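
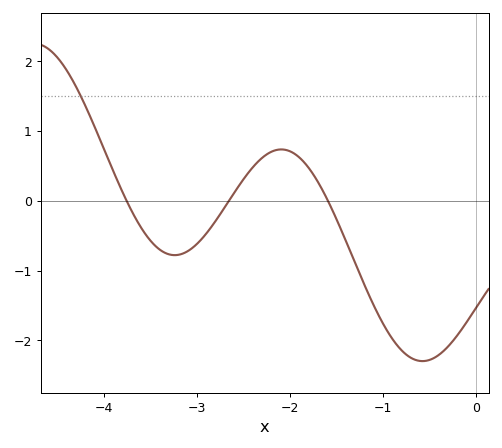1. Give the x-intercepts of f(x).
-3.75, -2.65, -1.59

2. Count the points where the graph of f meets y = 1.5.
1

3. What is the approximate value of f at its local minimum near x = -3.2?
-0.778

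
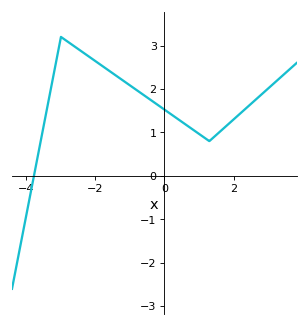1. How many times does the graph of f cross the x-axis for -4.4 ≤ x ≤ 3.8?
1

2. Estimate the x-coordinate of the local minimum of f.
1.3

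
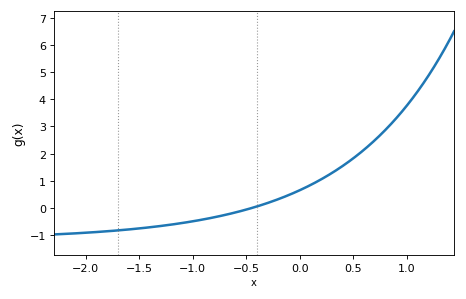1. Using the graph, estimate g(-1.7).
-0.8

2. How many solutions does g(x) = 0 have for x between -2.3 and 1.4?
1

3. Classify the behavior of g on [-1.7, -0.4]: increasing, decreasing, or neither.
increasing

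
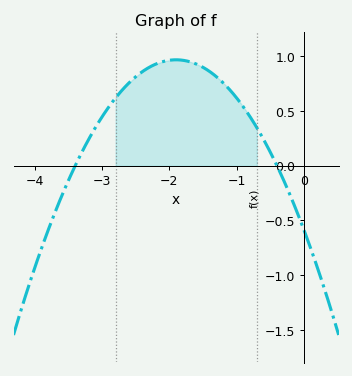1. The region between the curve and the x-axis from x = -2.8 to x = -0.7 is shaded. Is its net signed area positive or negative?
positive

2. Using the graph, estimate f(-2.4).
0.86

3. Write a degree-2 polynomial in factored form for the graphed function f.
y = -0.43(x + 3.4)(x + 0.4)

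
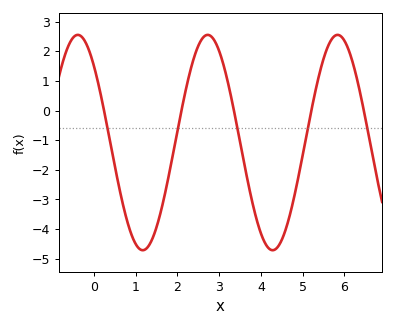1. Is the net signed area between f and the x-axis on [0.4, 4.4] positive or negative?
negative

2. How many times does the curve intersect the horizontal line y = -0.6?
5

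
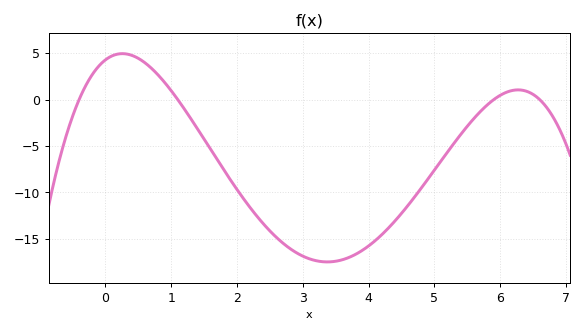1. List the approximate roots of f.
-0.4, 1.2, 6, 6.6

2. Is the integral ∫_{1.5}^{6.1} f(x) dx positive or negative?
negative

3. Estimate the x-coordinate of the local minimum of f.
3.4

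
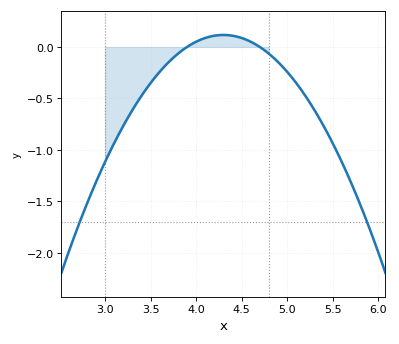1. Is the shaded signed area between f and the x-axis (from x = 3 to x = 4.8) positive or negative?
negative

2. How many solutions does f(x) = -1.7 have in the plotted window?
2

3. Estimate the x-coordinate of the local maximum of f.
4.3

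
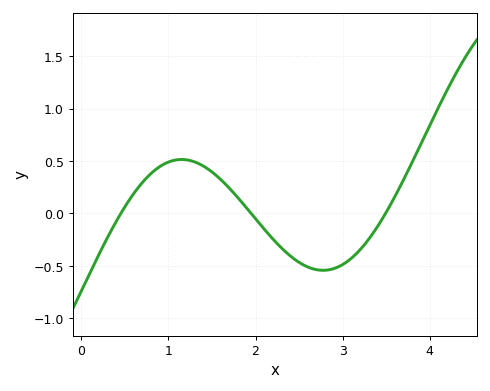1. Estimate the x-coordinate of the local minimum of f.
2.8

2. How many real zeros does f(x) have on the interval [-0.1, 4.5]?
3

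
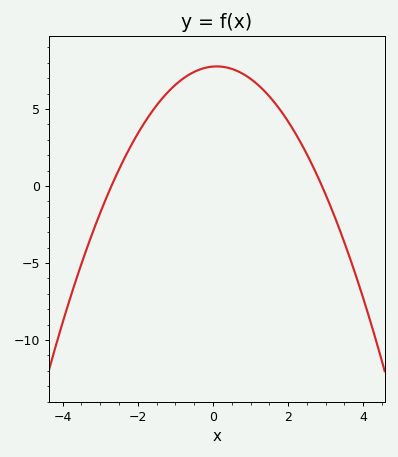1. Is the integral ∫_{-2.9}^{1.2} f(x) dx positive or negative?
positive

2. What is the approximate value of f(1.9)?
4.5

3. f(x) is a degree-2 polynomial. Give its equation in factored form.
y = -0.99(x + 2.7)(x - 2.9)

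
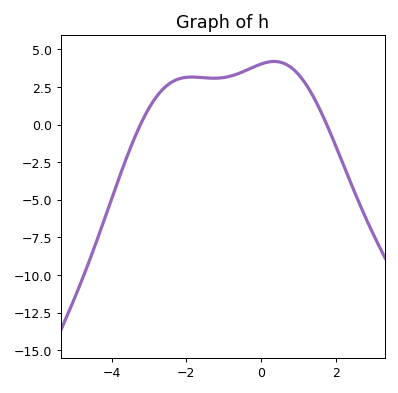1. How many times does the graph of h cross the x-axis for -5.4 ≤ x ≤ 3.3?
2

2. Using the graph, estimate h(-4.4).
-7.74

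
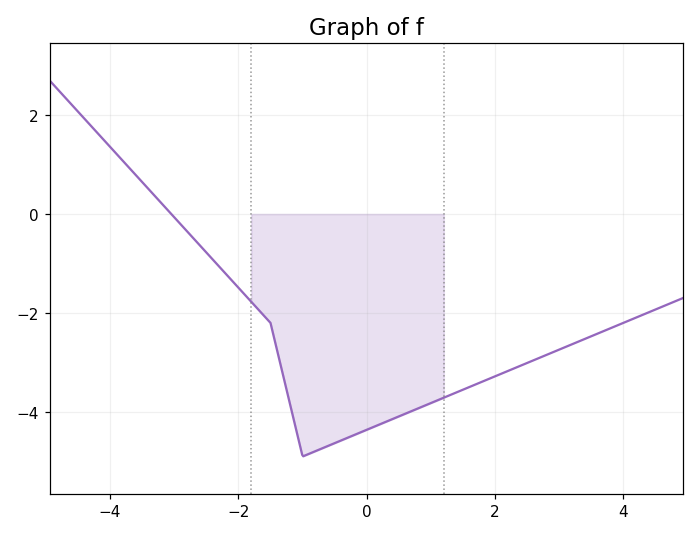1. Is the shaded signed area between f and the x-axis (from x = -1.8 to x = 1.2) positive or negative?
negative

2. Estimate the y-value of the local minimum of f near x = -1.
-4.9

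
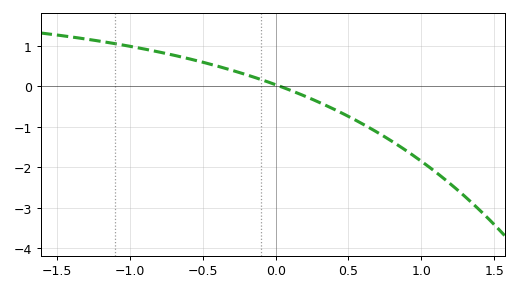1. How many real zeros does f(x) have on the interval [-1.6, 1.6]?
1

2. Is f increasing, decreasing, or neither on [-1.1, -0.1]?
decreasing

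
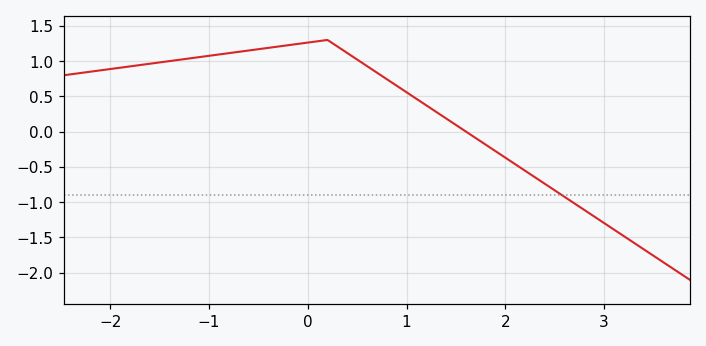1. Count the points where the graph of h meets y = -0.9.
1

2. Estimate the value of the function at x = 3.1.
-1.39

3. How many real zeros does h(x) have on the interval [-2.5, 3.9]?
1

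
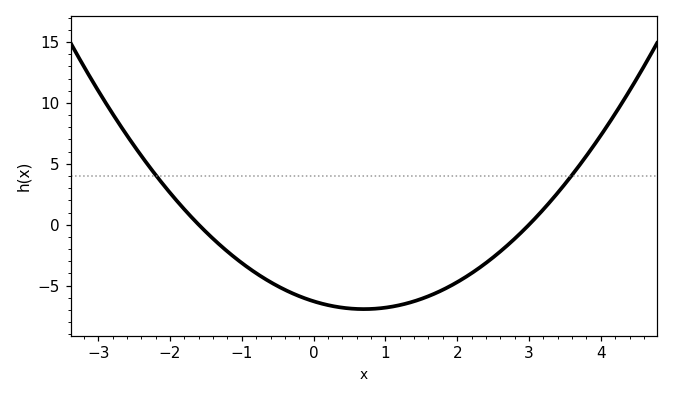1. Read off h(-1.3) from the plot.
-1.5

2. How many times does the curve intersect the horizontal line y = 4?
2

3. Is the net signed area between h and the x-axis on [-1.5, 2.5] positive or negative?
negative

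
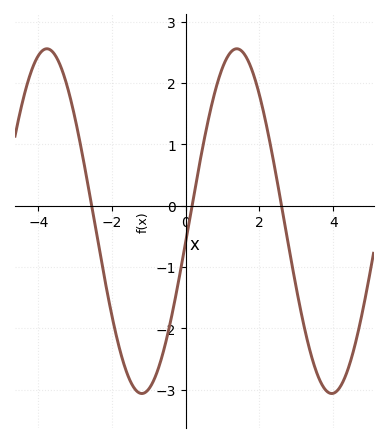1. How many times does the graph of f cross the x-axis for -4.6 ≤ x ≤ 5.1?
3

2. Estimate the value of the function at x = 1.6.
2.5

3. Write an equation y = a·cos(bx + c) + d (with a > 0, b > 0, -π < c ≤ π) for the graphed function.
y = 2.81cos(1.2x - 1.7) - 0.25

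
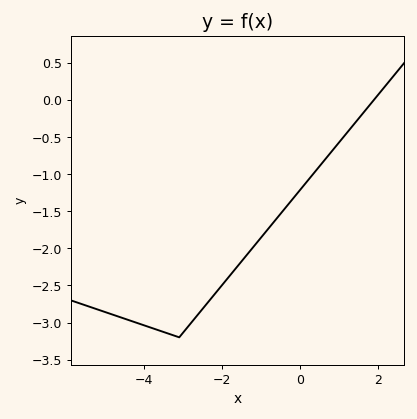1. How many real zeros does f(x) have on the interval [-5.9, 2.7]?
1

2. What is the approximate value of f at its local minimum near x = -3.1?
-3.2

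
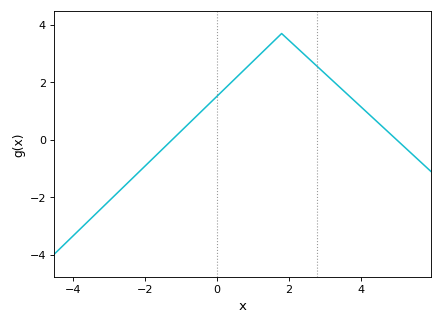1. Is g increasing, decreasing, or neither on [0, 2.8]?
neither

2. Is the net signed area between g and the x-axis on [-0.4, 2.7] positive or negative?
positive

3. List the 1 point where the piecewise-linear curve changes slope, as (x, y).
(1.8, 3.7)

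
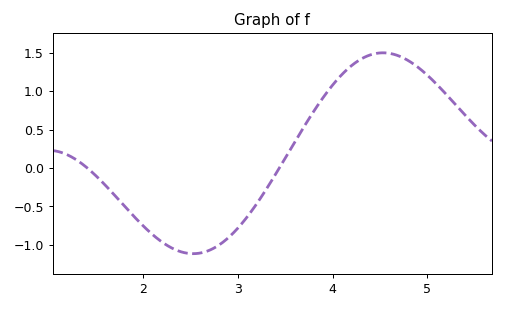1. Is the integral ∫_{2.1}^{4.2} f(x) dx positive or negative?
negative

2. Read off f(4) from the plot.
1.08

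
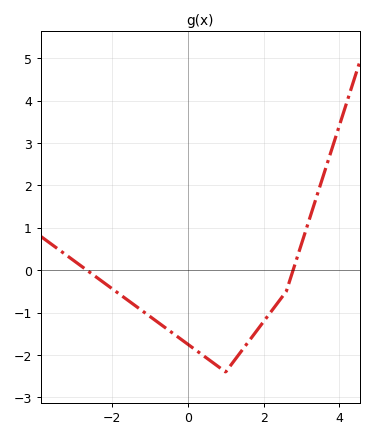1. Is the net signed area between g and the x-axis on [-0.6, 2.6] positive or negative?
negative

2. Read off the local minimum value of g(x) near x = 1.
-2.4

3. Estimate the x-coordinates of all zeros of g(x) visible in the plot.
-2.66, 2.78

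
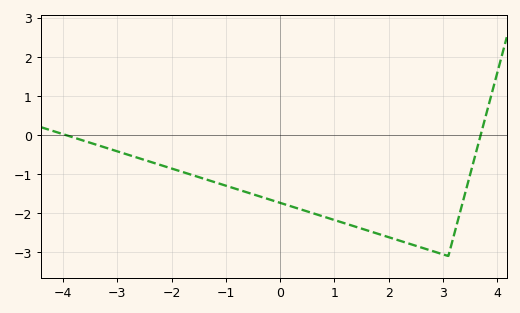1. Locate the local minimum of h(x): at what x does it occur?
3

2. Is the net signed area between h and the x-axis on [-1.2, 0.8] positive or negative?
negative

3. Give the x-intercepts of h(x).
-4, 3.6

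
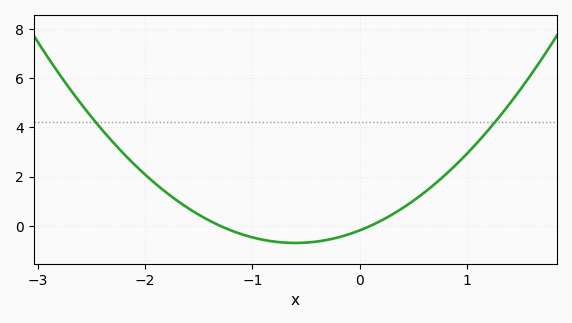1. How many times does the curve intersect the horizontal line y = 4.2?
2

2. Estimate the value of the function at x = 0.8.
2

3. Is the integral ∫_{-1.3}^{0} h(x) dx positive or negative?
negative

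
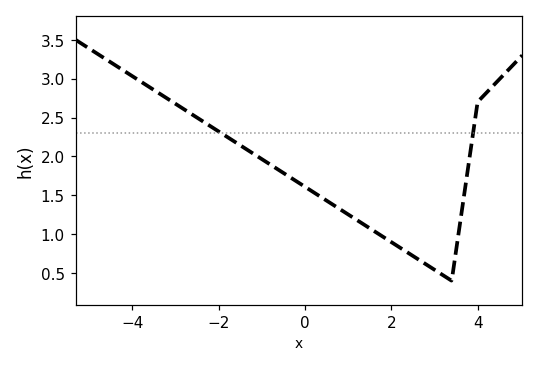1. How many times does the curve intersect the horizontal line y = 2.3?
2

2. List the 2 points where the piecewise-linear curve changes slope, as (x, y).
(3.4, 0.4); (4, 2.7)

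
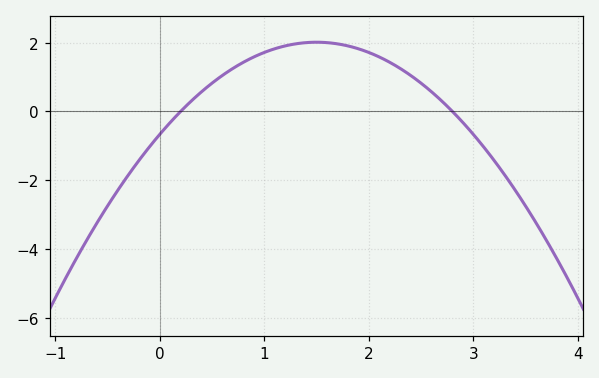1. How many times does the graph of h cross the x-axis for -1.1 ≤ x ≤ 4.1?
2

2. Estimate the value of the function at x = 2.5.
0.821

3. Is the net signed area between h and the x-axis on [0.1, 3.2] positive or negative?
positive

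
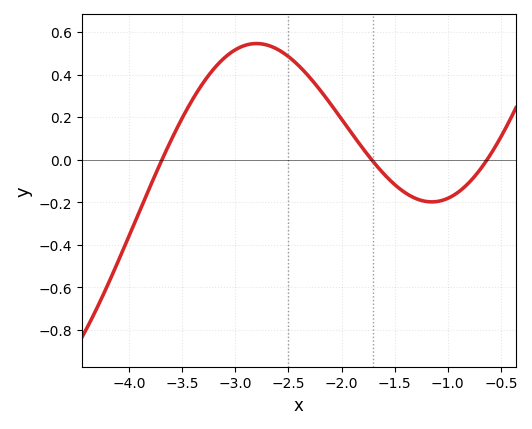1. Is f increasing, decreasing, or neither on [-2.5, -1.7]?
decreasing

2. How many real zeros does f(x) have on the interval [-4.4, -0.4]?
3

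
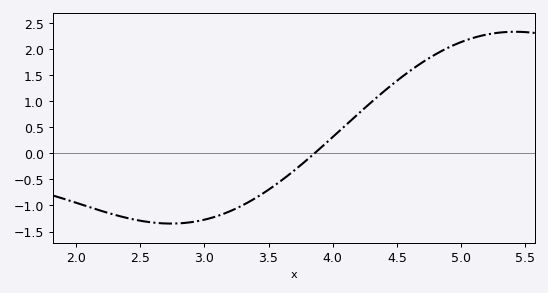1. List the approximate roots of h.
3.9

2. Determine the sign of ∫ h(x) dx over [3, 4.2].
negative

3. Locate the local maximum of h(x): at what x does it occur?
5.4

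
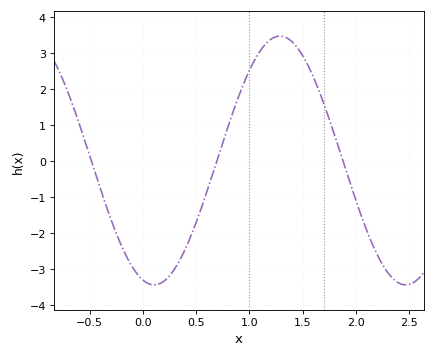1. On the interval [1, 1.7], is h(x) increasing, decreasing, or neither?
neither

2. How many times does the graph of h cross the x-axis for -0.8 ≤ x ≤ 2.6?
3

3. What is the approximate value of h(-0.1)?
-2.9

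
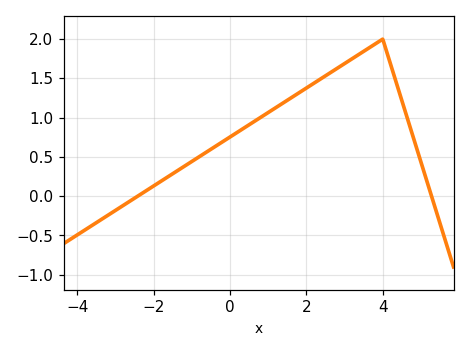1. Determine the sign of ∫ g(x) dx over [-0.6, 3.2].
positive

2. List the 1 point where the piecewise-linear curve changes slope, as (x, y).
(4, 2)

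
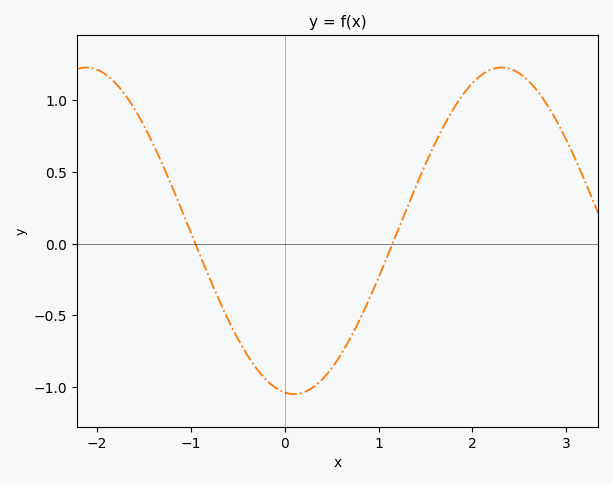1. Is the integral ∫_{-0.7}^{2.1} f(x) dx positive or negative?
negative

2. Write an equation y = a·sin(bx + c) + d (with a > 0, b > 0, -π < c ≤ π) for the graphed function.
y = 1.14sin(1.4x - 1.7) + 0.09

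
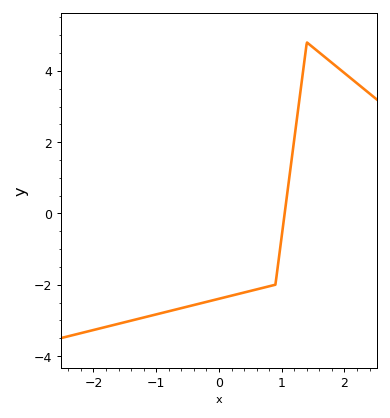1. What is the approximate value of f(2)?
4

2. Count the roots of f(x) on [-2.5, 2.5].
1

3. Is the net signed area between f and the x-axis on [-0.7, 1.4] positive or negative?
negative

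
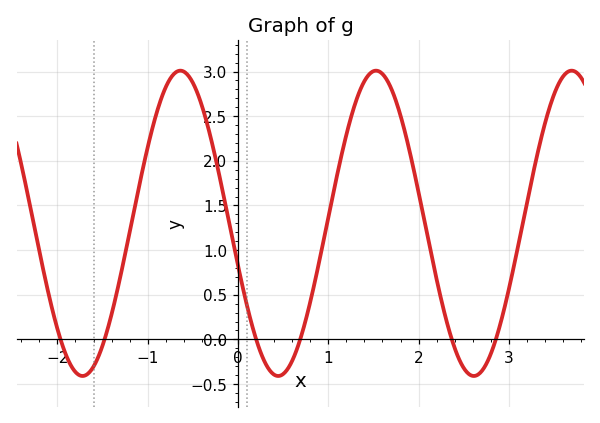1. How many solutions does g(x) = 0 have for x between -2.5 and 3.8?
6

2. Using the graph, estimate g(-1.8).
-0.366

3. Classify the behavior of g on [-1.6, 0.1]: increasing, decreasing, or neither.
neither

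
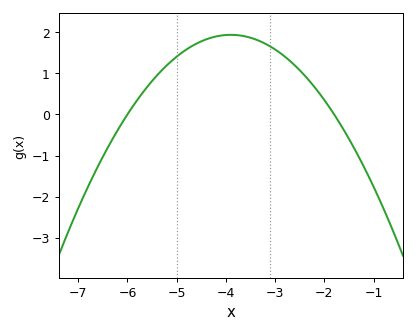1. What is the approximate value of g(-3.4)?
1.83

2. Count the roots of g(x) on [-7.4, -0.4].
2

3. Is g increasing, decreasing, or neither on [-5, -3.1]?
neither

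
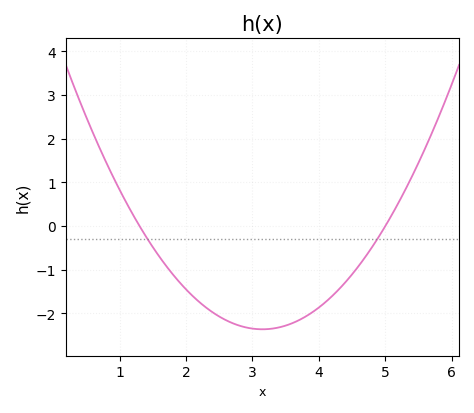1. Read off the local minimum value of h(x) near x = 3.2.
-2.36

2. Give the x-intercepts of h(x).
1.3, 5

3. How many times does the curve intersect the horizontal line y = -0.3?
2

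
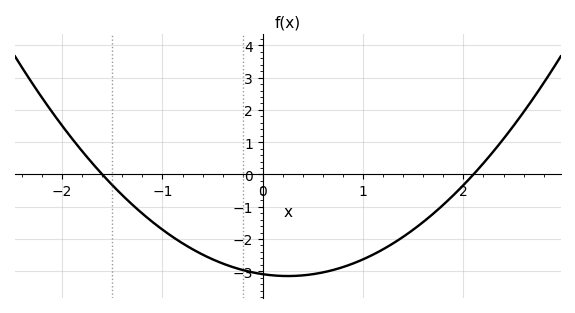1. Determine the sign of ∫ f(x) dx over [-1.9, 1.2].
negative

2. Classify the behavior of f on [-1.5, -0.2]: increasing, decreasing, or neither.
decreasing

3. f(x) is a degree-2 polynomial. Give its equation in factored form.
y = 0.92(x + 1.6)(x - 2.1)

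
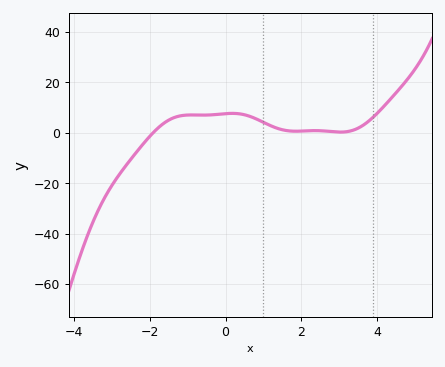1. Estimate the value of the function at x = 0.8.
5.57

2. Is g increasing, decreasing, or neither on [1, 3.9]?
neither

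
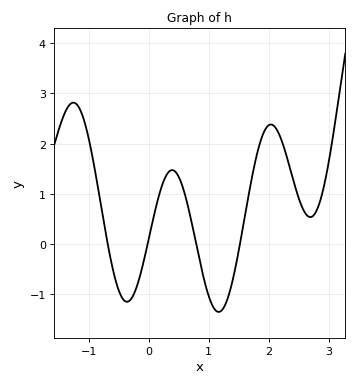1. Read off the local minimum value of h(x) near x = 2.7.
0.5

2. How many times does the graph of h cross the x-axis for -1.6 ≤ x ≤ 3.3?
4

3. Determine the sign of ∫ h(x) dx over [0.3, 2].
positive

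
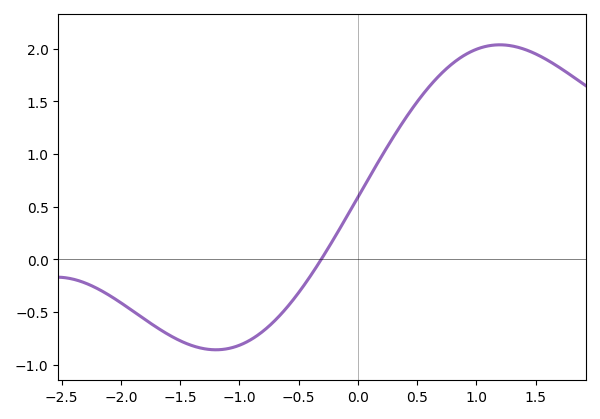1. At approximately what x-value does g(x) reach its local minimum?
-1.2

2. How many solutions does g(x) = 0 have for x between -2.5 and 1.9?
1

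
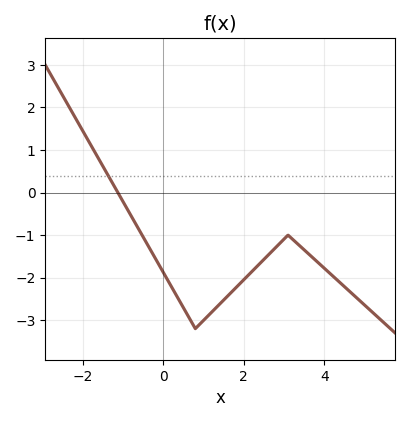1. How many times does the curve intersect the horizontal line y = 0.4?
1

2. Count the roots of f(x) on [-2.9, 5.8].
1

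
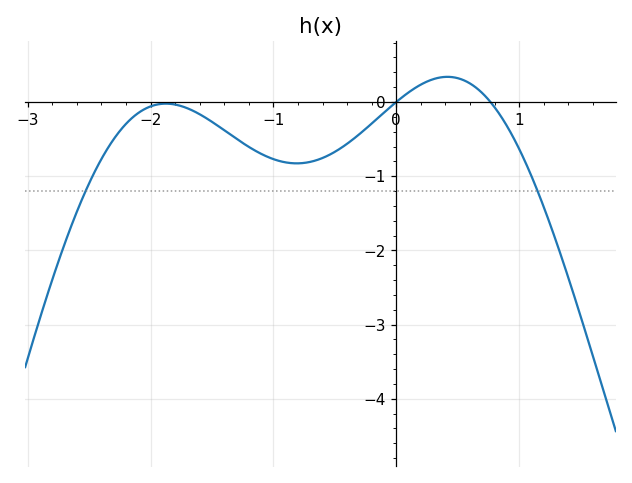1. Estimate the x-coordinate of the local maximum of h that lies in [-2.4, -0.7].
-1.9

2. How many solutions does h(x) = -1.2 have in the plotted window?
2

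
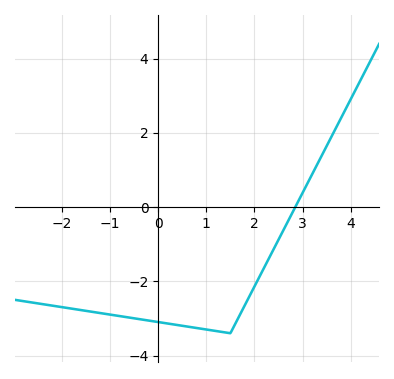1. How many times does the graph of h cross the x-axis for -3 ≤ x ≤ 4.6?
1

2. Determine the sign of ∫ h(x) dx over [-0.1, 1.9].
negative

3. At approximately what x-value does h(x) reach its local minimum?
1.5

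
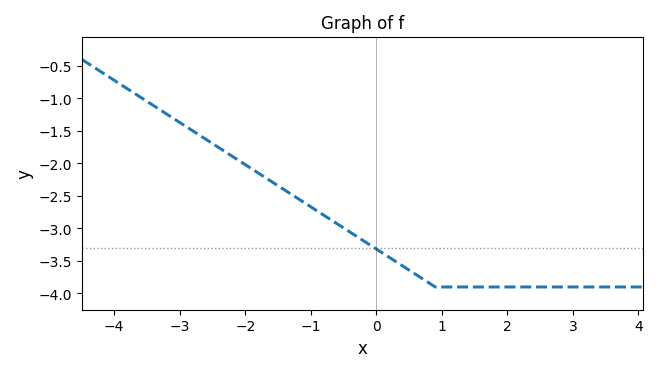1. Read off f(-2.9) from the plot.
-1.43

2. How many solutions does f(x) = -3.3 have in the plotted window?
1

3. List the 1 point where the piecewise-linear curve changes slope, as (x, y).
(0.9, -3.9)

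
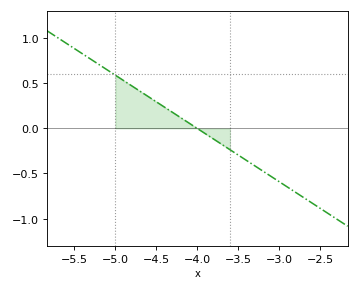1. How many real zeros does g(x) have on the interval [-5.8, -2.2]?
1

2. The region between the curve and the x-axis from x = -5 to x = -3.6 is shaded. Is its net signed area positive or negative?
positive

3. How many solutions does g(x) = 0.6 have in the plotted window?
1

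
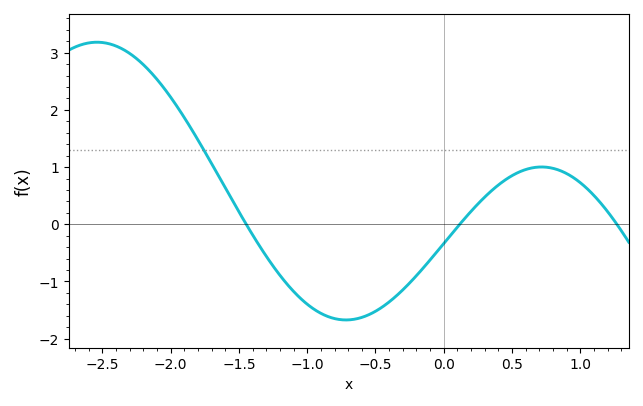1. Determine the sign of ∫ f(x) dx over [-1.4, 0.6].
negative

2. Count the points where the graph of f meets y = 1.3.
1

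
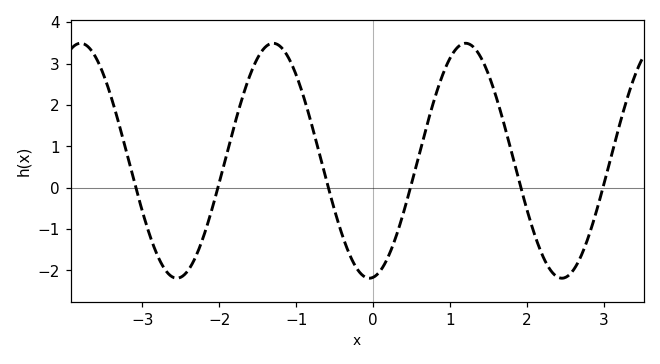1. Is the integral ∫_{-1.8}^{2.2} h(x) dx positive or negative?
positive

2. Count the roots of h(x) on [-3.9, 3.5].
6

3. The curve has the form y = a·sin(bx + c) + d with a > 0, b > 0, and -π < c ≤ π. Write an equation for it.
y = 2.84sin(2.51x - 1.45) + 0.65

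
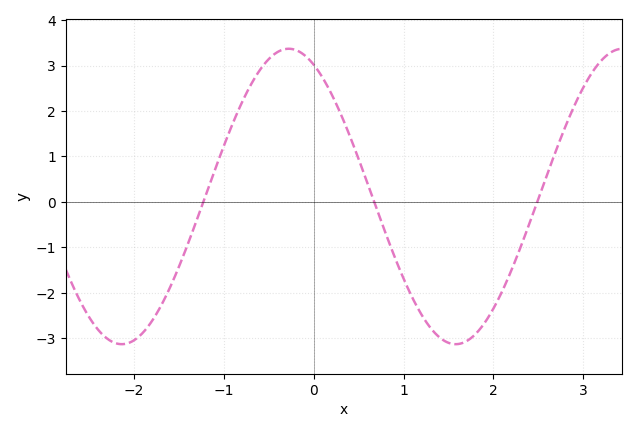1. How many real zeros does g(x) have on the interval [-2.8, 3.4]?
3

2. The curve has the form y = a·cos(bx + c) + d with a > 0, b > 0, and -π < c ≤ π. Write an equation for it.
y = 3.25cos(1.69x + 0.472) + 0.12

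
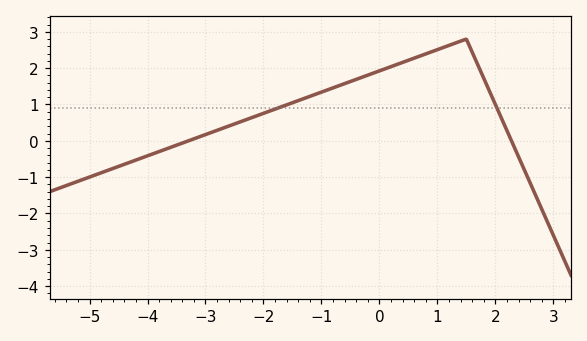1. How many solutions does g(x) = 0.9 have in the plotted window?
2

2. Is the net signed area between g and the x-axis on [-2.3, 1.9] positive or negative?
positive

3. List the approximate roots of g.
-3.2, 2.2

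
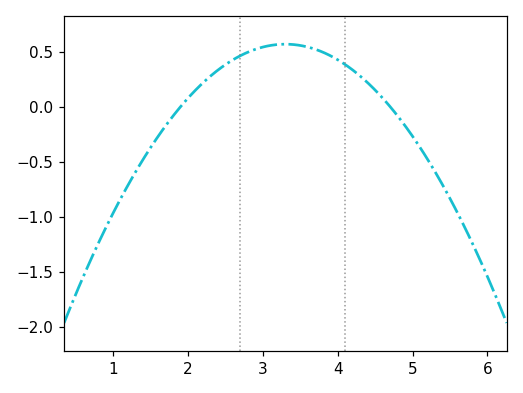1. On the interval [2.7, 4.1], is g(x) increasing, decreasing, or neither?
neither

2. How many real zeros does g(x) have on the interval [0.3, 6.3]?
2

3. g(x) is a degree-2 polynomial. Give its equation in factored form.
y = -0.29(x - 1.9)(x - 4.7)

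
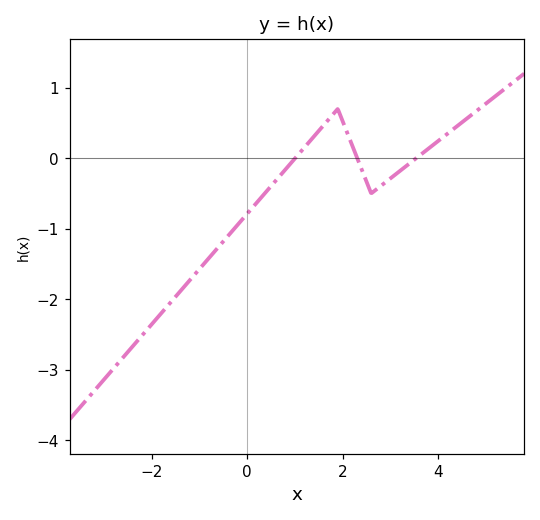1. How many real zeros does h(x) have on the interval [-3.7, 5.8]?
3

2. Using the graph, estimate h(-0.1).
-0.867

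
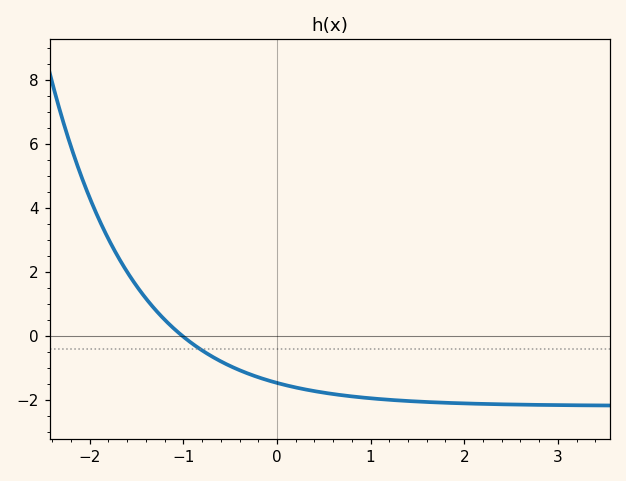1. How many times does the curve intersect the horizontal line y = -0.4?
1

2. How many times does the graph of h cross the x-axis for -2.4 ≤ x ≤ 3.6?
1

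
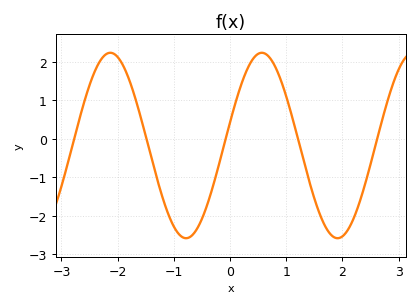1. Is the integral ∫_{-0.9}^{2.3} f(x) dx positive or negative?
negative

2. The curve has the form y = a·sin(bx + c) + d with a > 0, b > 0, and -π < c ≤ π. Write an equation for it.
y = 2.41sin(2.33x + 0.25) - 0.17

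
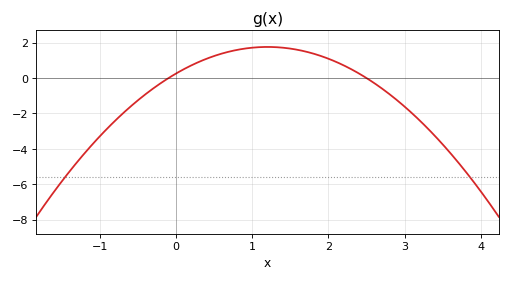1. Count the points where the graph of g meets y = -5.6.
2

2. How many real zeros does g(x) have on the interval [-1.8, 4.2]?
2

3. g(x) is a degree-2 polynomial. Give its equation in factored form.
y = -1.04(x + 0.1)(x - 2.5)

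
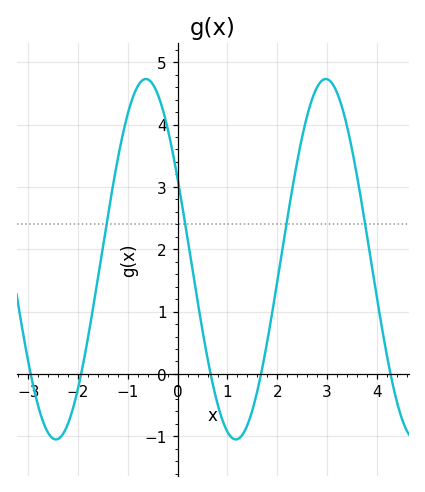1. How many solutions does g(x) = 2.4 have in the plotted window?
4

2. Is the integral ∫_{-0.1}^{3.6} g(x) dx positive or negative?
positive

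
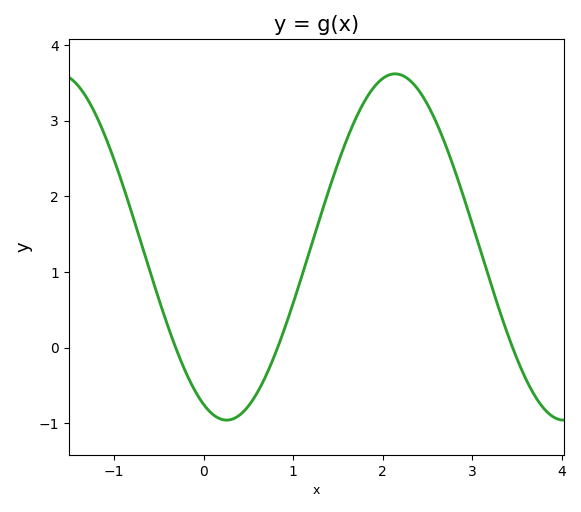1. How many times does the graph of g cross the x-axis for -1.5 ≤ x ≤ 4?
3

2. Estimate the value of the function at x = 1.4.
2.08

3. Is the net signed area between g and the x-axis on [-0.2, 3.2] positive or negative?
positive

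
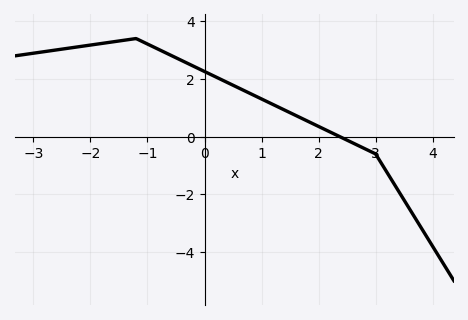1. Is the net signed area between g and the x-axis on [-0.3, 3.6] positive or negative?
positive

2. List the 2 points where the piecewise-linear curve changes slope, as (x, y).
(-1.2, 3.4); (3, -0.6)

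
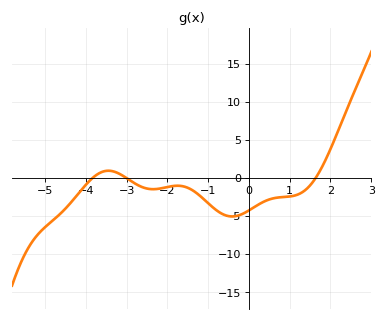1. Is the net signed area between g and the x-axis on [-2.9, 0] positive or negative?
negative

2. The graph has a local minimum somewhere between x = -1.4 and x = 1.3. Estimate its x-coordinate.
-0.411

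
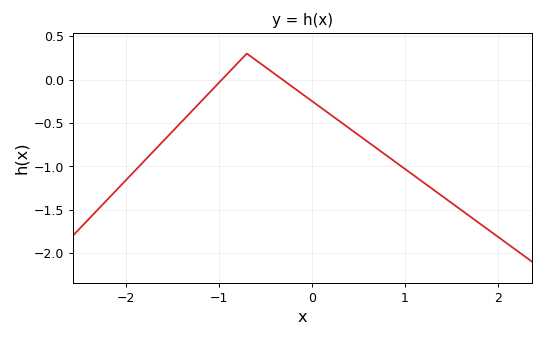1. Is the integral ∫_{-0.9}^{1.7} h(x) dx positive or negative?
negative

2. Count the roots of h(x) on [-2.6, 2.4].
2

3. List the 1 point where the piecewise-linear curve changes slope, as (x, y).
(-0.7, 0.3)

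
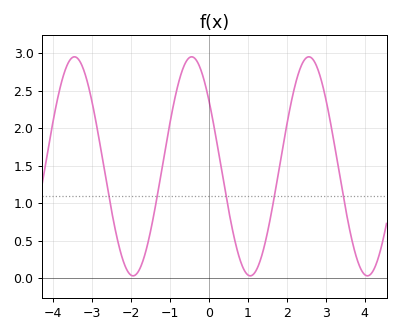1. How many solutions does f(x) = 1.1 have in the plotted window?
5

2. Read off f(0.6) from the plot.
0.65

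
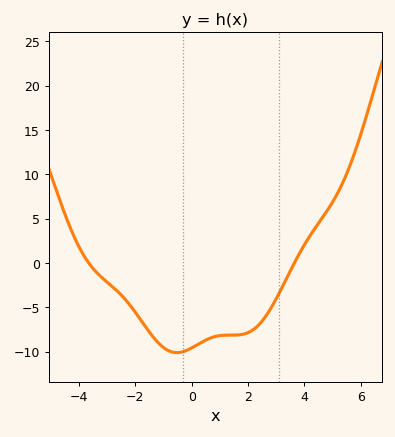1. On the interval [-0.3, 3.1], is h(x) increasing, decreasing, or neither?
neither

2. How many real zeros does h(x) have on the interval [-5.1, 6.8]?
2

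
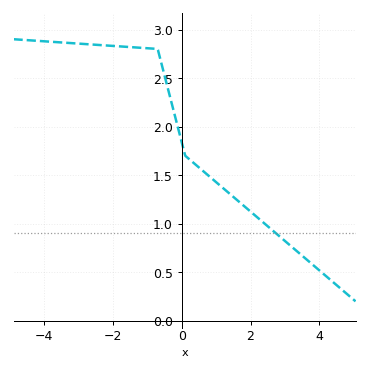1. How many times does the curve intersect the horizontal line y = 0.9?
1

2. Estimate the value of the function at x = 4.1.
0.5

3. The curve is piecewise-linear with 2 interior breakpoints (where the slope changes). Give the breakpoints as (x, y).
(-0.7, 2.8); (0.1, 1.7)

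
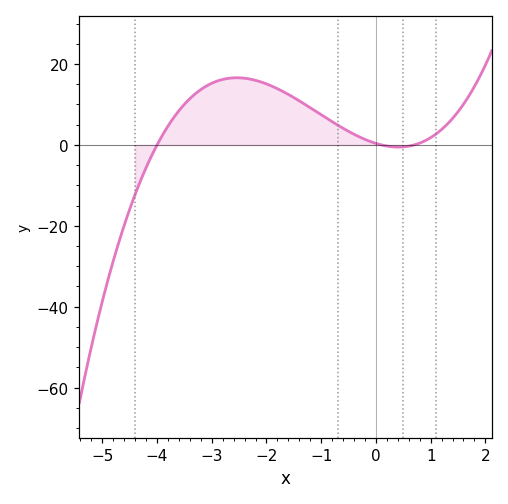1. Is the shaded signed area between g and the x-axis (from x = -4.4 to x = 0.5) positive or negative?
positive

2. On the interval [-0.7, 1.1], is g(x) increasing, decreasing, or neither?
neither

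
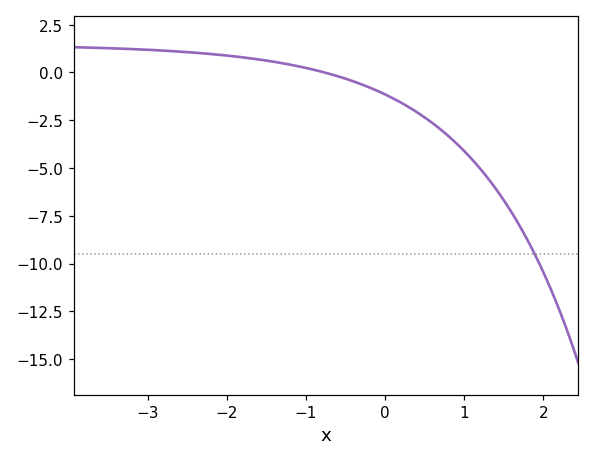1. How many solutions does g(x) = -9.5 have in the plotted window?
1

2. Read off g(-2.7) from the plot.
1.12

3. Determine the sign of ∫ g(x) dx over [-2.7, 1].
negative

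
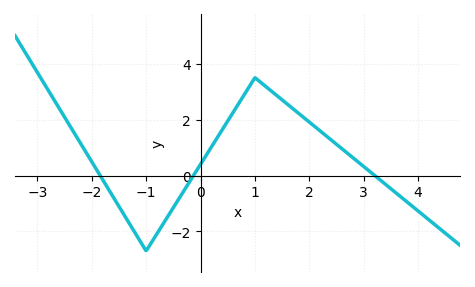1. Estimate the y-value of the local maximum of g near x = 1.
3.4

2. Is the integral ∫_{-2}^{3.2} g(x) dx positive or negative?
positive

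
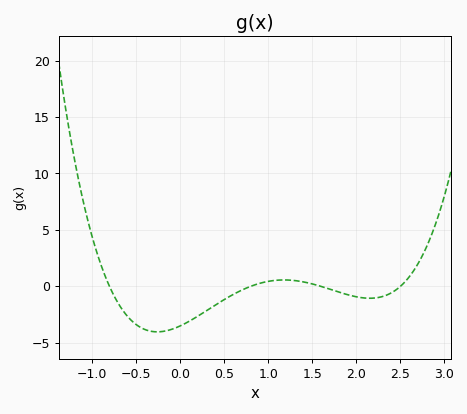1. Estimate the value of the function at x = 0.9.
0.5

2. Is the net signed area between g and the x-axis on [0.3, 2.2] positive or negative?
negative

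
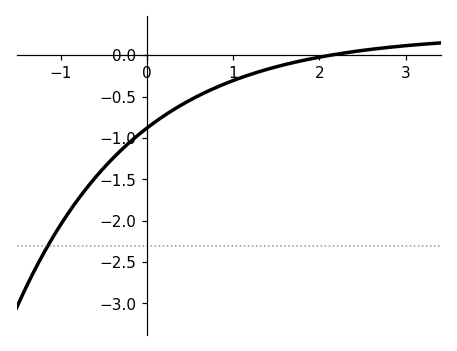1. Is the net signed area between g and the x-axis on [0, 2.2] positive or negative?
negative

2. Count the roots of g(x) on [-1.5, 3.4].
1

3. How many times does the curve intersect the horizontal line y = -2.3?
1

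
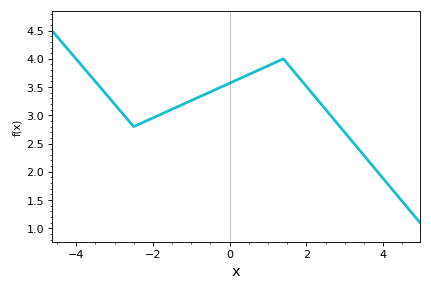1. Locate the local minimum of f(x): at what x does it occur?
-2.6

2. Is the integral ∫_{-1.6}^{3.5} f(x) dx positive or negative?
positive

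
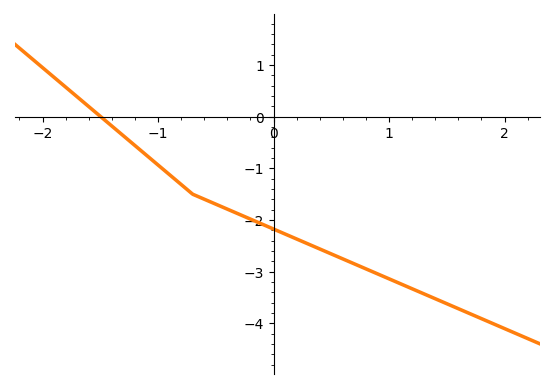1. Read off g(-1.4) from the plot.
-0.18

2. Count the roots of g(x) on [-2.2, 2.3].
1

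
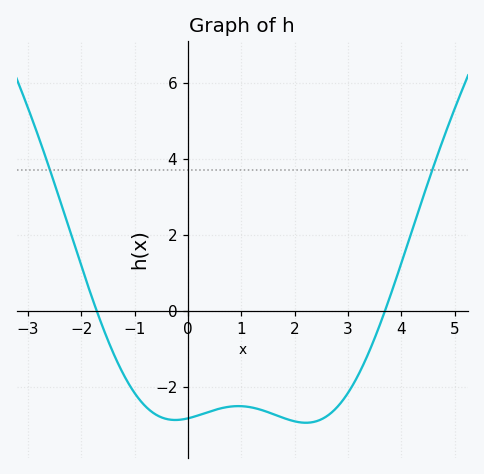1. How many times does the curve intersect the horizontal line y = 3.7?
2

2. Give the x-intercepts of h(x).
-1.8, 3.6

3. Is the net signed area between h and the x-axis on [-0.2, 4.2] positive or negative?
negative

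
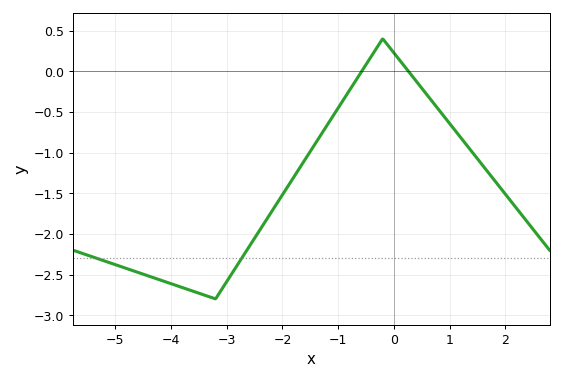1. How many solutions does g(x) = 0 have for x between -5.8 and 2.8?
2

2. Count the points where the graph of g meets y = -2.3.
2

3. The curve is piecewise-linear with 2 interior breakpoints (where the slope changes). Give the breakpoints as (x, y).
(-3.2, -2.8); (-0.2, 0.4)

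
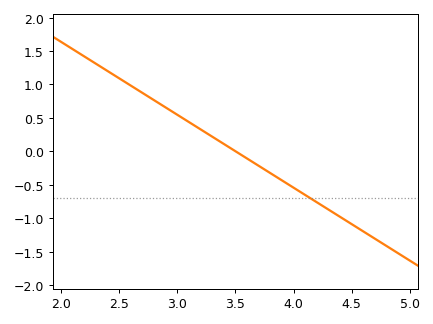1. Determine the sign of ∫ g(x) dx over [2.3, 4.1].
positive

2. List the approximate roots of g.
3.5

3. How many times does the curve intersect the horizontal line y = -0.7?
1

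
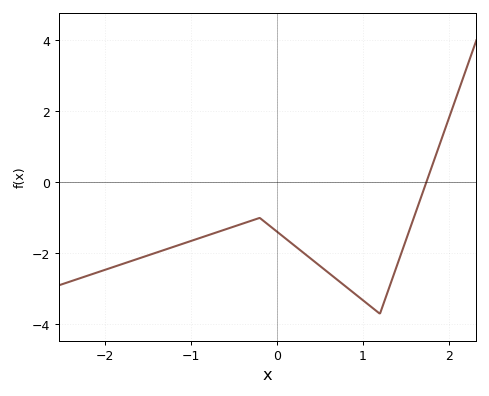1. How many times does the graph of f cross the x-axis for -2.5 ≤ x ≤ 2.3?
1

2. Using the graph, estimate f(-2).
-2.4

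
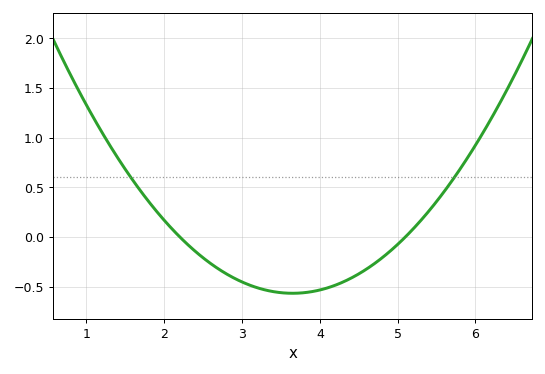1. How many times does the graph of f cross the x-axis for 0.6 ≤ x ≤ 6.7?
2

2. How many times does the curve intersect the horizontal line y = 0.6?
2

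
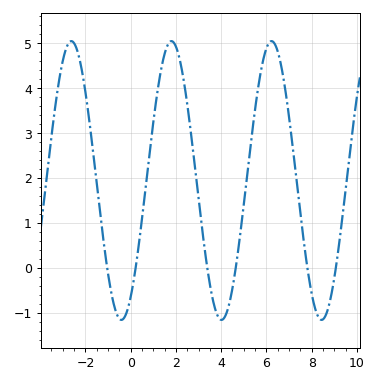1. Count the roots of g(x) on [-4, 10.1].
6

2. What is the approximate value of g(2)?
4.9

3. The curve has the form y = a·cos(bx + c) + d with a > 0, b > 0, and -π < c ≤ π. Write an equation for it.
y = 3.1cos(1.4x - 2.6) + 1.95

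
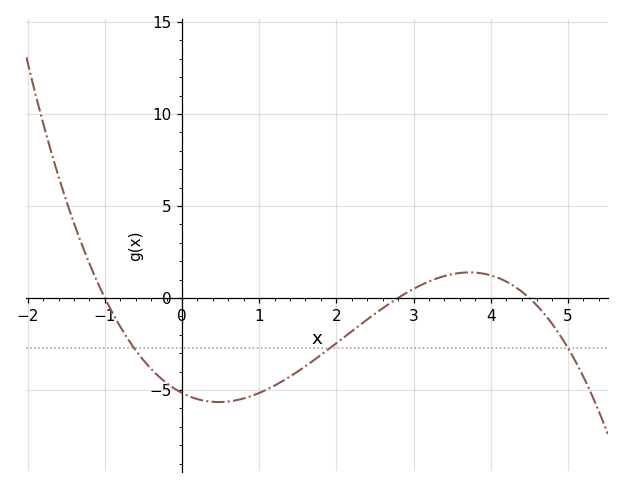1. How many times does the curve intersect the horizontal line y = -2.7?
3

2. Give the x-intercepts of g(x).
-1, 2.8, 4.5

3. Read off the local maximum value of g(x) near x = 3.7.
1.39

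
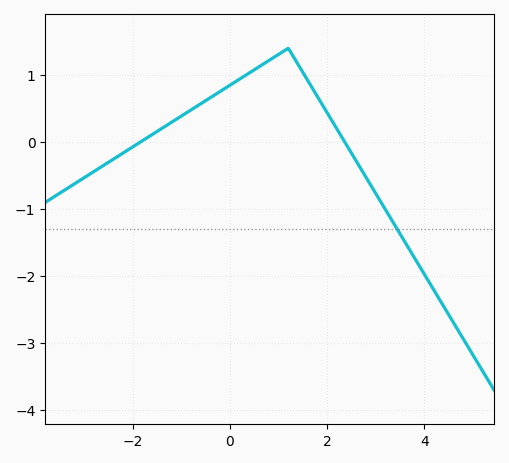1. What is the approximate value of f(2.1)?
0.3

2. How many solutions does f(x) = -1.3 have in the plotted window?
1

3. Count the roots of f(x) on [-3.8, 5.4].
2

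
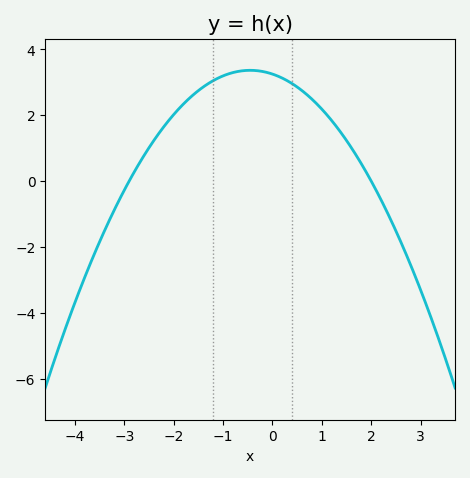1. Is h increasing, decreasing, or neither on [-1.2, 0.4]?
neither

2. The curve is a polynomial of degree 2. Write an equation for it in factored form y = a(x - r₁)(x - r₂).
y = -0.56(x + 2.9)(x - 2)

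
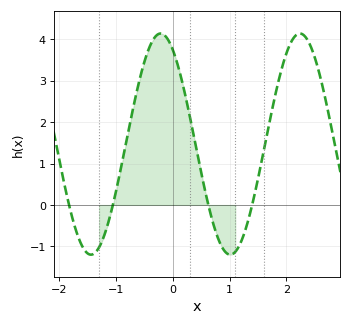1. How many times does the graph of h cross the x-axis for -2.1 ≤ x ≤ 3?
4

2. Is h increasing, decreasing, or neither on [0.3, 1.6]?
neither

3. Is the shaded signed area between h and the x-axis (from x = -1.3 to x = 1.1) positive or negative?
positive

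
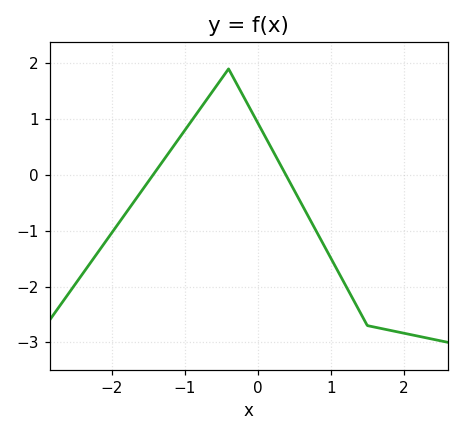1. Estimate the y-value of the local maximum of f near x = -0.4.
1.9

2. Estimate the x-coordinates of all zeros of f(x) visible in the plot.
-1.43, 0.385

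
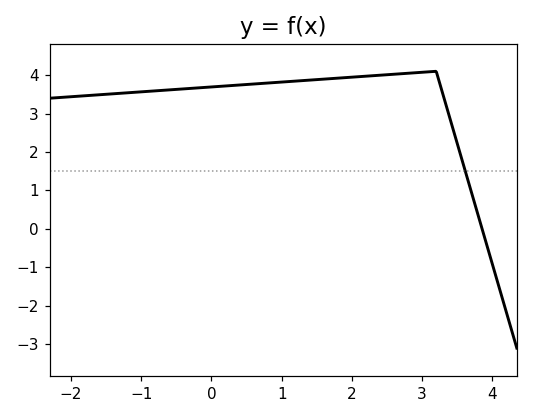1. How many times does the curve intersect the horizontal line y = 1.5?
1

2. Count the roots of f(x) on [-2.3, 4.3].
1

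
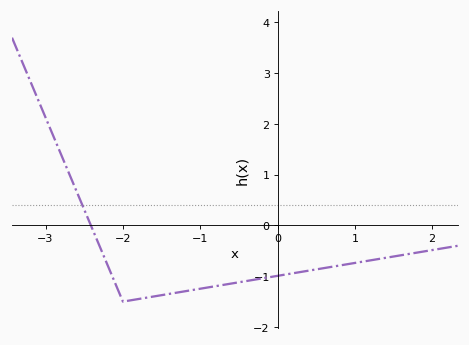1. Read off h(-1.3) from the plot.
-1.32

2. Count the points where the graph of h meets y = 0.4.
1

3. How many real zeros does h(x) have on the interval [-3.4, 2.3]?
1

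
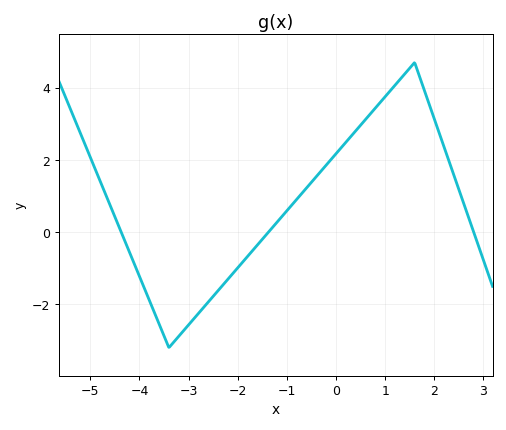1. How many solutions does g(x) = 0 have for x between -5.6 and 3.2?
3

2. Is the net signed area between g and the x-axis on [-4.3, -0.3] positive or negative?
negative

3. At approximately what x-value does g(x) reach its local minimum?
-3.4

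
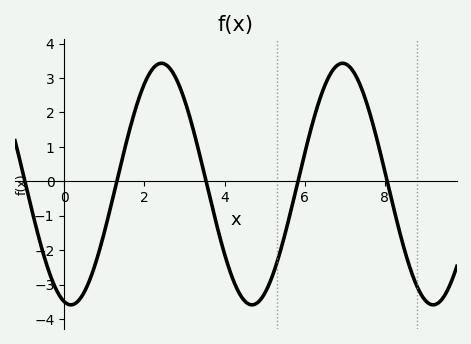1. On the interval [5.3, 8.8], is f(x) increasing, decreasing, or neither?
neither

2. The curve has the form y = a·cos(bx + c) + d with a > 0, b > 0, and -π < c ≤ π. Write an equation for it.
y = 3.51cos(1.39x + 2.91) - 0.08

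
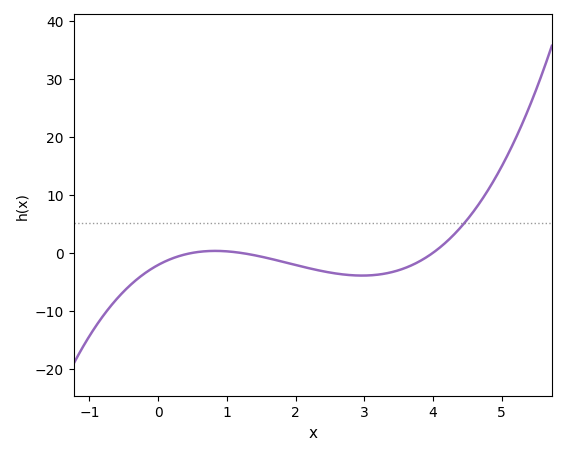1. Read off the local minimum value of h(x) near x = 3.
-4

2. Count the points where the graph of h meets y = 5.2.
1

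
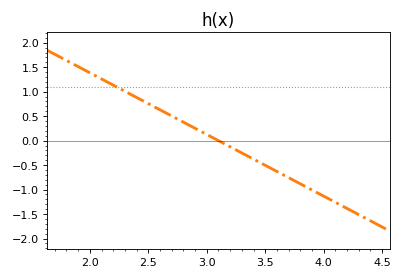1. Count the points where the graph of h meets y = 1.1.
1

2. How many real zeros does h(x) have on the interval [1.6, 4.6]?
1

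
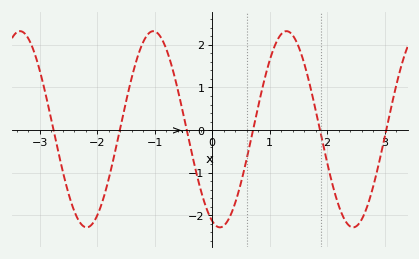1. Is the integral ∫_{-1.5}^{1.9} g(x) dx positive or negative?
positive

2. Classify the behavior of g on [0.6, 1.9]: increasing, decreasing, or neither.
neither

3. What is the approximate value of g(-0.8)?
1.9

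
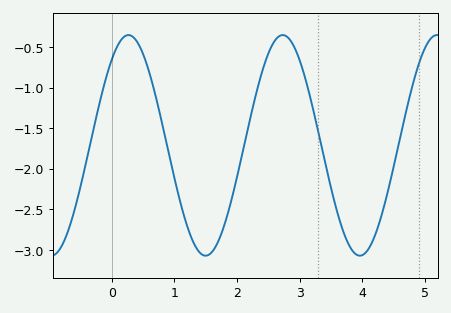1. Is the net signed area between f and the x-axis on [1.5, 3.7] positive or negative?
negative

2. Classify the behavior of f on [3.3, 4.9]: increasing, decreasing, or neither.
neither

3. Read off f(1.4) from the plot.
-3.05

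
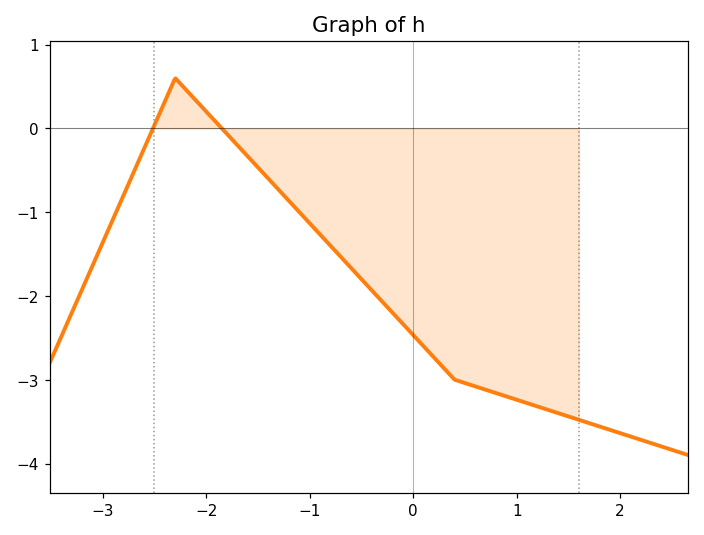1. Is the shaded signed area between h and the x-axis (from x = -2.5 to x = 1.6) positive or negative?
negative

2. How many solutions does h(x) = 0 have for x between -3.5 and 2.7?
2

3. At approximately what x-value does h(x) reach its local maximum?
-2.3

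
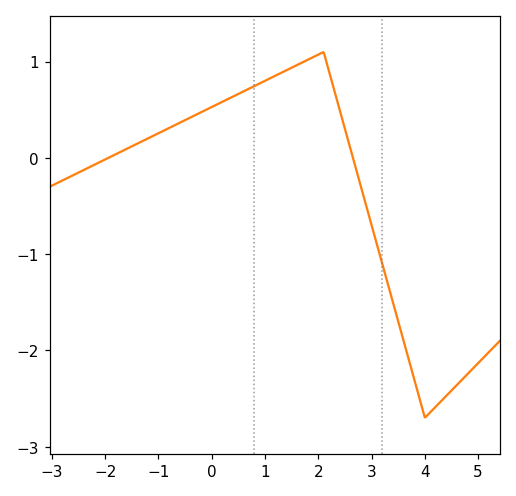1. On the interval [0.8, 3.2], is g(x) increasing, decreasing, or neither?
neither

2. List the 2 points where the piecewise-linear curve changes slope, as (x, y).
(2.1, 1.1); (4, -2.7)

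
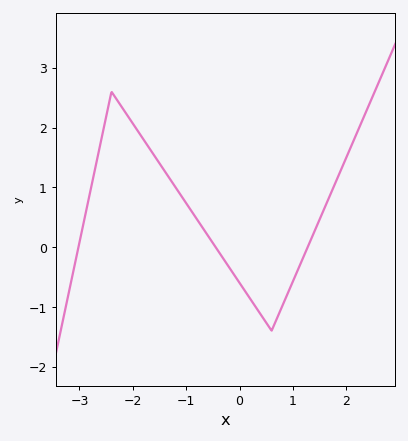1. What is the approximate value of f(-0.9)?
0.6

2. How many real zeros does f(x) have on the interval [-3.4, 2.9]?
3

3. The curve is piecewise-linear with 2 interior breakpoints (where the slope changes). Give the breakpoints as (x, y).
(-2.4, 2.6); (0.6, -1.4)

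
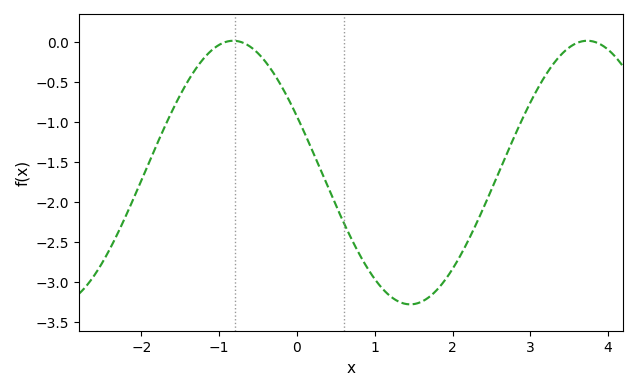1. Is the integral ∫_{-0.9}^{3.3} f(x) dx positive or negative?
negative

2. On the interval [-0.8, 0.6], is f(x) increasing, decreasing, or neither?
decreasing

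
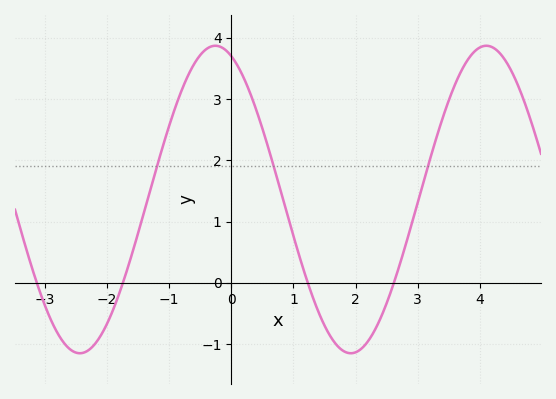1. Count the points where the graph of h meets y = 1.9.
3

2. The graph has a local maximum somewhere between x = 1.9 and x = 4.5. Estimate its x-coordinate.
4.11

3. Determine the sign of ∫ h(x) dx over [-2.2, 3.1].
positive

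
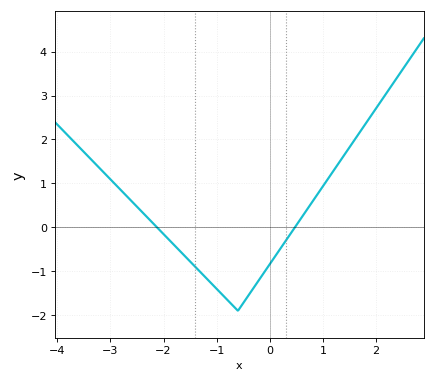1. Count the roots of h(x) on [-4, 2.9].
2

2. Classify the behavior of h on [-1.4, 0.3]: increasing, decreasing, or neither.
neither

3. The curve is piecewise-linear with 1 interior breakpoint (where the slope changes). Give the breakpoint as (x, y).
(-0.6, -1.9)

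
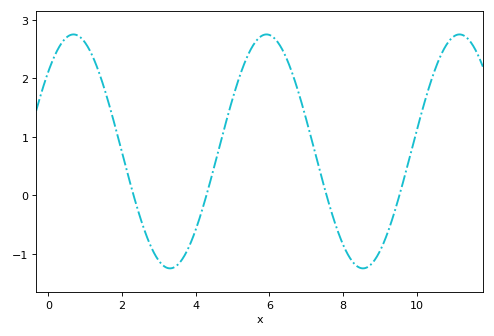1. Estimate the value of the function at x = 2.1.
0.5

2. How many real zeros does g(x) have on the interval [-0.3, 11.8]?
4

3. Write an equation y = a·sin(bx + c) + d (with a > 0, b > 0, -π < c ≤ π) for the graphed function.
y = 2sin(1.2x + 0.75) + 0.75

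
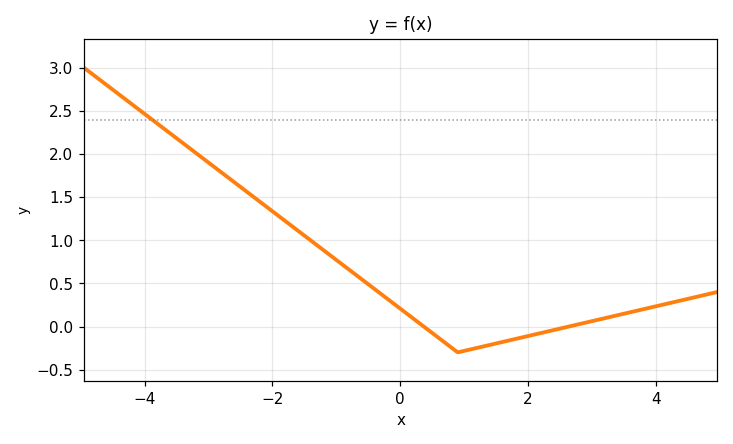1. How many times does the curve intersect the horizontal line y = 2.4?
1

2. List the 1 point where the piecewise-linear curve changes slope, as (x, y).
(0.9, -0.3)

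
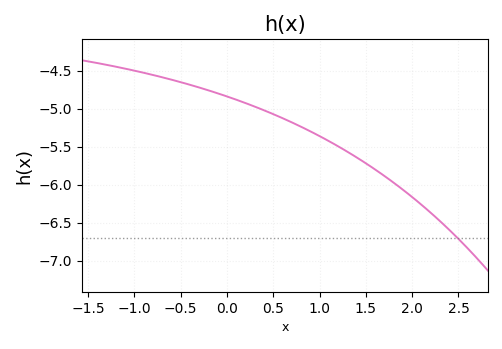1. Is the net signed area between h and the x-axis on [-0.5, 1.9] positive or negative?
negative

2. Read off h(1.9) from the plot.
-6.07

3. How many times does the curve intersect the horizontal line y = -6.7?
1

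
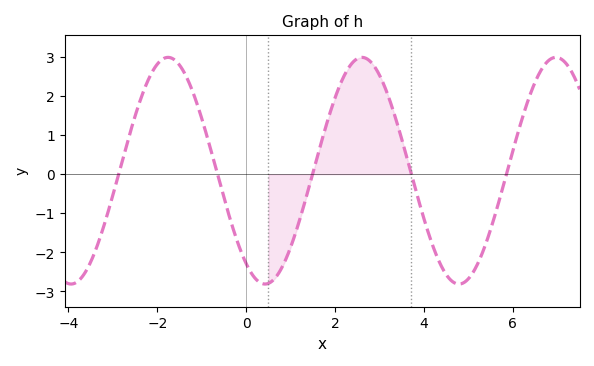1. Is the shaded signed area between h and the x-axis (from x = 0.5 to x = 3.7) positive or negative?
positive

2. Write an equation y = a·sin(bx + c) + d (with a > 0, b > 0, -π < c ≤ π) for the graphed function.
y = 2.9sin(1.44x - 2.18) + 0.09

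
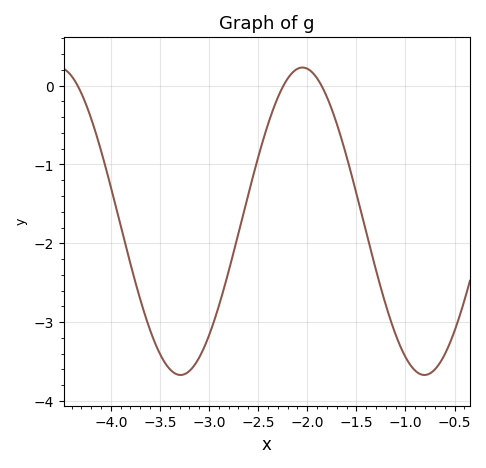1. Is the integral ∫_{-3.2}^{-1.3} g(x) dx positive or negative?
negative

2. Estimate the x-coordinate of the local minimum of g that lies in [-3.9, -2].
-3.3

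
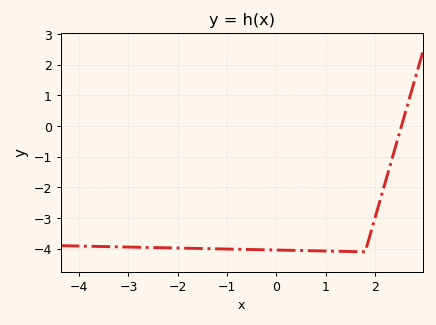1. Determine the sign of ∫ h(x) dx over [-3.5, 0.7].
negative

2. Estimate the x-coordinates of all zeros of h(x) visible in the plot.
2.53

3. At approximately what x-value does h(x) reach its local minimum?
1.8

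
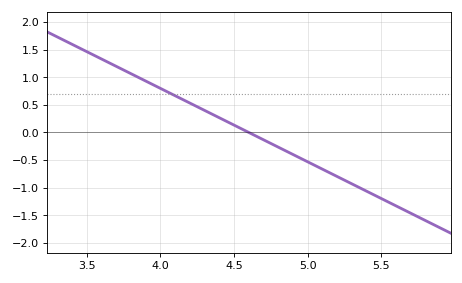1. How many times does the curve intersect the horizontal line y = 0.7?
1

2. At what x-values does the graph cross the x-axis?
4.6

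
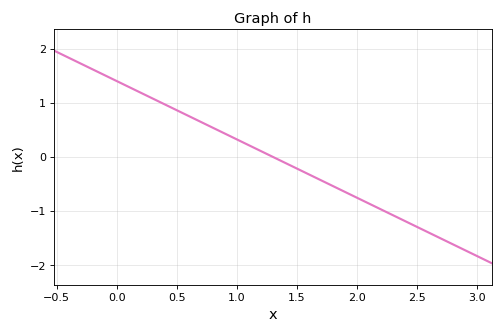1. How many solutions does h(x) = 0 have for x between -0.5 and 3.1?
1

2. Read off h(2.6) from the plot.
-1.4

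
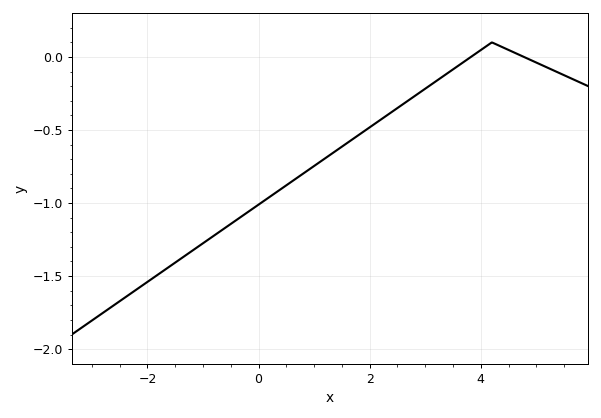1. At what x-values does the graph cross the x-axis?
3.82, 4.78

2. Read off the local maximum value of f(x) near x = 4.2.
0.1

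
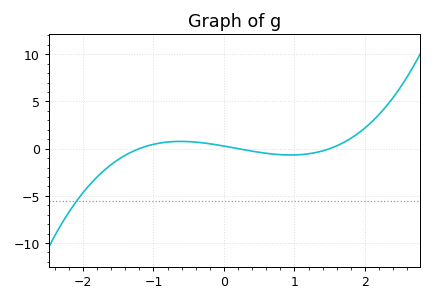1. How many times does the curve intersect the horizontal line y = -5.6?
1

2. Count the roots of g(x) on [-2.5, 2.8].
3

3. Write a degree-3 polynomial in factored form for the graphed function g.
y = 0.76(x + 1.2)(x - 0.2)(x - 1.5)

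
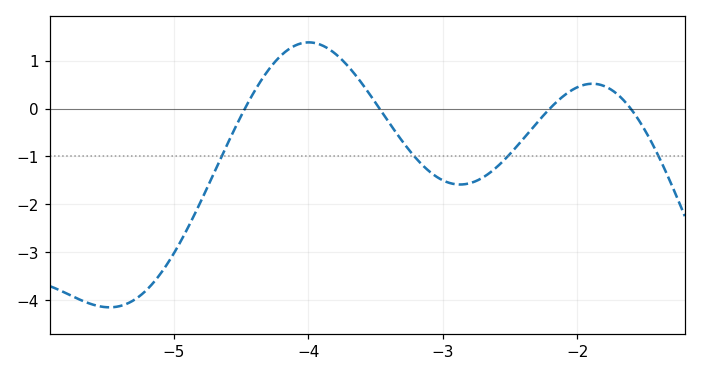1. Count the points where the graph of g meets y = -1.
4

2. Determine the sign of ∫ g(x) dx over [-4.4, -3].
positive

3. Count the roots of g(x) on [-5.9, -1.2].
4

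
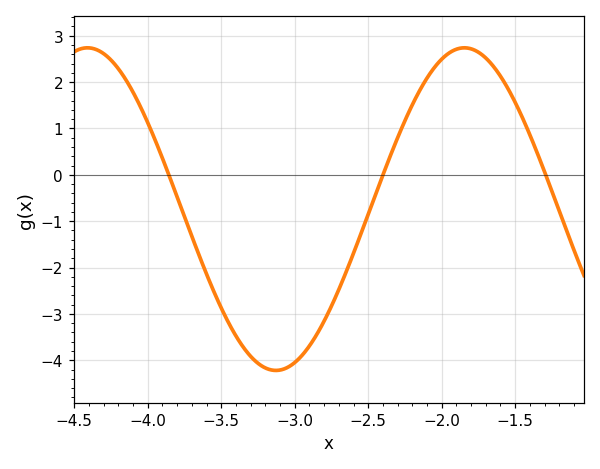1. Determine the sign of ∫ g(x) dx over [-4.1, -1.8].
negative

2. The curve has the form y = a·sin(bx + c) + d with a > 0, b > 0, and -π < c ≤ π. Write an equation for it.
y = 3.48sin(2.45x - 0.19) - 0.74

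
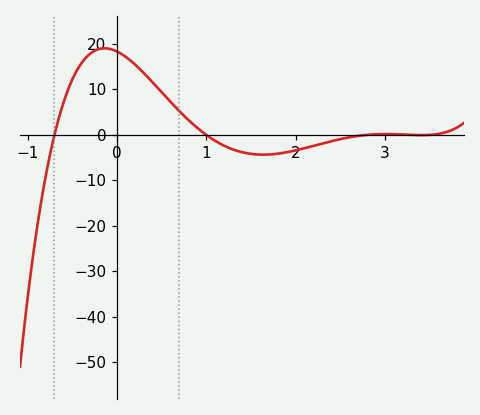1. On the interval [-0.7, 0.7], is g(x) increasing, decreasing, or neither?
neither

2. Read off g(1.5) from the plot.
-4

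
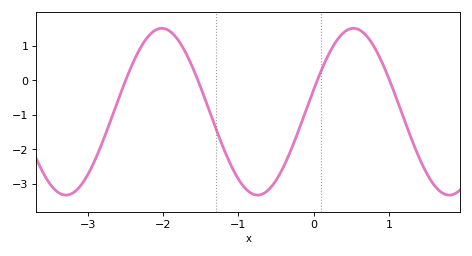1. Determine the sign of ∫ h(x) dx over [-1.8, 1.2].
negative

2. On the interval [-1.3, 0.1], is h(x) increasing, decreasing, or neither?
neither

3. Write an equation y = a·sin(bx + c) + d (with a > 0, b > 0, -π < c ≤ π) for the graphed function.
y = 2.41sin(2.5x + 0.27) - 0.91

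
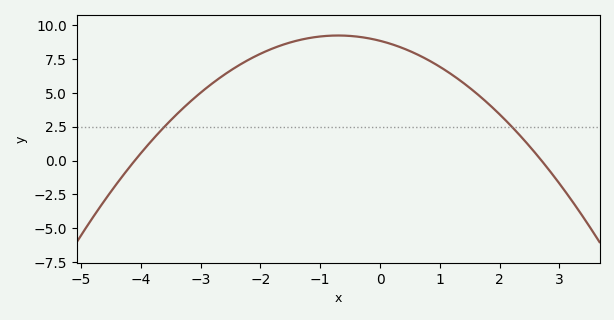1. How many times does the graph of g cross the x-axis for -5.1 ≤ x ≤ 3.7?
2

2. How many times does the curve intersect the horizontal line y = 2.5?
2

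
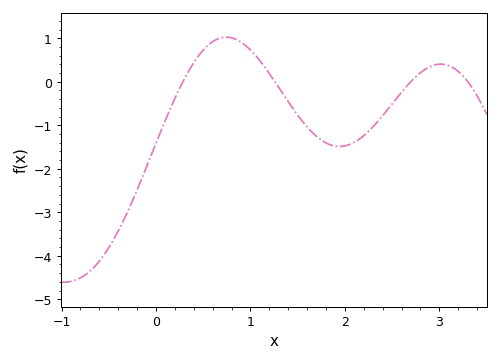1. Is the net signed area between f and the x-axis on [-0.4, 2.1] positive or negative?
negative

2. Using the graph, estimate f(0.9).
0.911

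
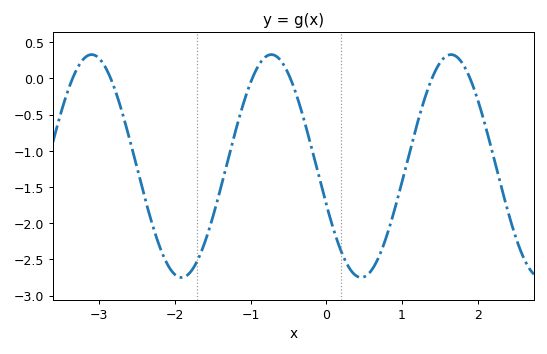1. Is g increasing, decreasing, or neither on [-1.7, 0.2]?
neither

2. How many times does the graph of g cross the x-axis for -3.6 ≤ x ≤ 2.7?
6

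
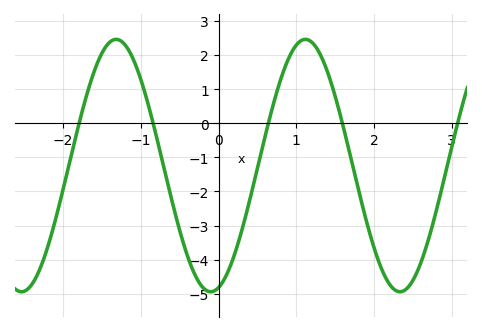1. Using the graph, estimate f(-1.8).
-0.05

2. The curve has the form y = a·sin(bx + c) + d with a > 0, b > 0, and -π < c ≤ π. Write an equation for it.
y = 3.7sin(2.58x - 1.31) - 1.24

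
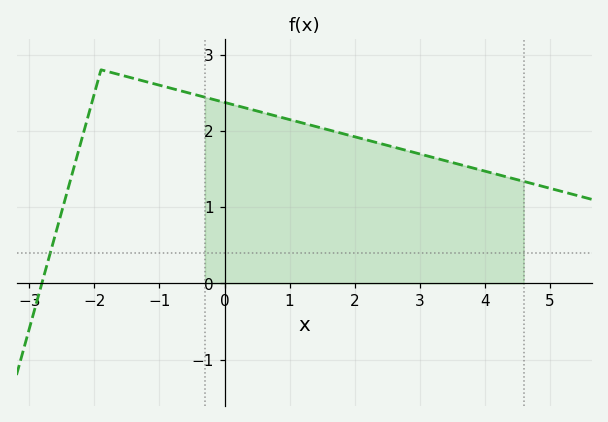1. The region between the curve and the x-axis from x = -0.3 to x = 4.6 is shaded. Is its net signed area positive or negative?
positive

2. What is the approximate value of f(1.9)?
1.9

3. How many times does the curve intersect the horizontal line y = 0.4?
1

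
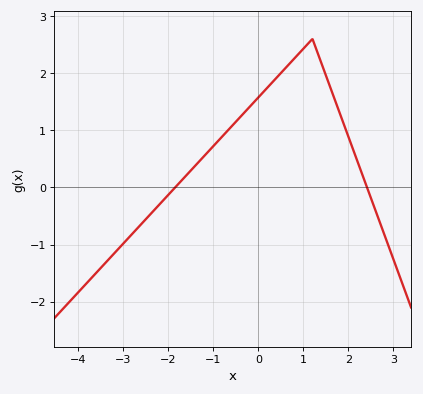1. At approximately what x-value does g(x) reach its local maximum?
1.2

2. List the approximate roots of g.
-1.8, 2.4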